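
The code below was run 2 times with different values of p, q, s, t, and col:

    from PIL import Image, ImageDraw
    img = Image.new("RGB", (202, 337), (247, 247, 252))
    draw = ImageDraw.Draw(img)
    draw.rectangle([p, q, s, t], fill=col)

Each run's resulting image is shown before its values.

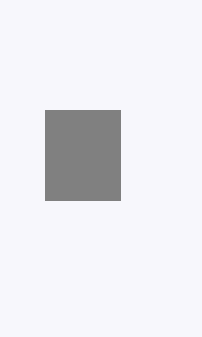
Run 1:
p = 45, q = 110, s = 120, t = 200, col = 'gray'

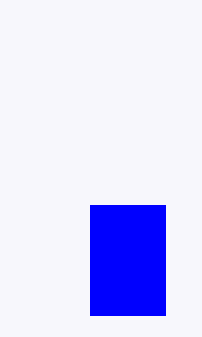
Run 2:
p = 90
q = 205
s = 165
t = 315
col = 'blue'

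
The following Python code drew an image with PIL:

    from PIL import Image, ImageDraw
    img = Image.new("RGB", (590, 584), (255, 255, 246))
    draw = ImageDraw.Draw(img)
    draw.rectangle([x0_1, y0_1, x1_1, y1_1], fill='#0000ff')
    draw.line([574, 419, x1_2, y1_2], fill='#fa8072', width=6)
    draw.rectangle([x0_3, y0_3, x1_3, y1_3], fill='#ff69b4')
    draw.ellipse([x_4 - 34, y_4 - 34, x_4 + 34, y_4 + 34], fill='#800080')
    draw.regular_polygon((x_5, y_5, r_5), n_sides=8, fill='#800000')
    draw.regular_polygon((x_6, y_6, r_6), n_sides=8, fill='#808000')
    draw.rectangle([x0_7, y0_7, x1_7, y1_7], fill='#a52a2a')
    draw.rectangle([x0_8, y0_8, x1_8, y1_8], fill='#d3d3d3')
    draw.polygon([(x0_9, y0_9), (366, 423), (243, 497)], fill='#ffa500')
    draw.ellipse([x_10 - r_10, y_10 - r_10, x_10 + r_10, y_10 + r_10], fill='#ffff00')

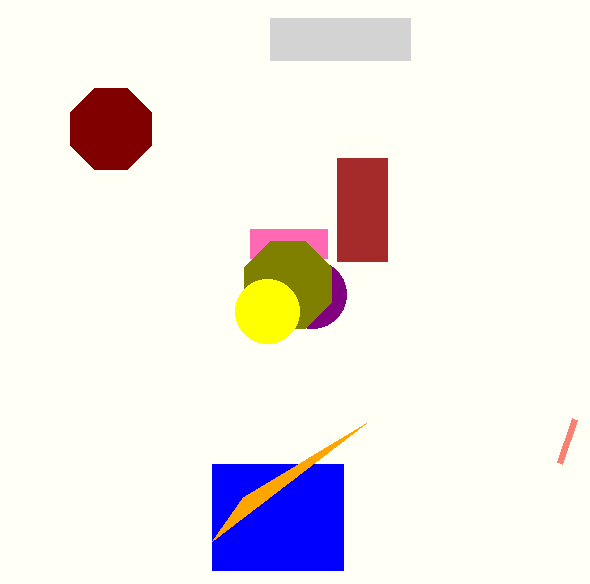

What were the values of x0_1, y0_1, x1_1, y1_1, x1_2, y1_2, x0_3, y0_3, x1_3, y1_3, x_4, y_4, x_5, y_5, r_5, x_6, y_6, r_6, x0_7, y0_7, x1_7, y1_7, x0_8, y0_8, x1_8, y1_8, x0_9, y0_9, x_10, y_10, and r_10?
x0_1 = 212
y0_1 = 464
x1_1 = 343
y1_1 = 570
x1_2 = 559
y1_2 = 463
x0_3 = 250
y0_3 = 229
x1_3 = 327
y1_3 = 258
x_4 = 312
y_4 = 294
x_5 = 111
y_5 = 129
r_5 = 44
x_6 = 288
y_6 = 285
r_6 = 47
x0_7 = 337
y0_7 = 158
x1_7 = 387
y1_7 = 261
x0_8 = 270
y0_8 = 18
x1_8 = 410
y1_8 = 60
x0_9 = 212
y0_9 = 541
x_10 = 267
y_10 = 311
r_10 = 32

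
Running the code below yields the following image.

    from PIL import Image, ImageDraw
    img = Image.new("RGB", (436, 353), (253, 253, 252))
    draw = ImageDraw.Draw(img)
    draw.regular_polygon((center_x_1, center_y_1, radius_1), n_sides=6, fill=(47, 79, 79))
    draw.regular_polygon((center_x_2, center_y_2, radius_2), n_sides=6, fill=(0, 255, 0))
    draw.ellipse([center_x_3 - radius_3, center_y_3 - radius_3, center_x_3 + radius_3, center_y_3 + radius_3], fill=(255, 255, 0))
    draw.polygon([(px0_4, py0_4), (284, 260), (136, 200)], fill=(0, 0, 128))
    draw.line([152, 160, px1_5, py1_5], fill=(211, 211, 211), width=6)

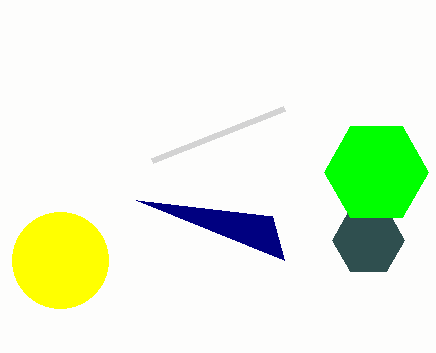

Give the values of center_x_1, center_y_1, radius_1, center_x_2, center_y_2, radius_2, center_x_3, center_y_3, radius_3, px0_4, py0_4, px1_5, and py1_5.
center_x_1 = 368, center_y_1 = 240, radius_1 = 36, center_x_2 = 376, center_y_2 = 172, radius_2 = 52, center_x_3 = 60, center_y_3 = 260, radius_3 = 48, px0_4 = 272, py0_4 = 216, px1_5 = 284, py1_5 = 108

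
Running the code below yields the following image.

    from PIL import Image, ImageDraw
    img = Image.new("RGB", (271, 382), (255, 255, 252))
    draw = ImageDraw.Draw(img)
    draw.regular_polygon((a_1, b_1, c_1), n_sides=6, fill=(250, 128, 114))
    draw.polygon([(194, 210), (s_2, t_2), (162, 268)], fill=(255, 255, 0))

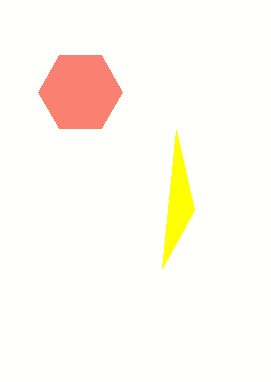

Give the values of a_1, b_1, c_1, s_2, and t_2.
a_1 = 80, b_1 = 92, c_1 = 42, s_2 = 176, t_2 = 130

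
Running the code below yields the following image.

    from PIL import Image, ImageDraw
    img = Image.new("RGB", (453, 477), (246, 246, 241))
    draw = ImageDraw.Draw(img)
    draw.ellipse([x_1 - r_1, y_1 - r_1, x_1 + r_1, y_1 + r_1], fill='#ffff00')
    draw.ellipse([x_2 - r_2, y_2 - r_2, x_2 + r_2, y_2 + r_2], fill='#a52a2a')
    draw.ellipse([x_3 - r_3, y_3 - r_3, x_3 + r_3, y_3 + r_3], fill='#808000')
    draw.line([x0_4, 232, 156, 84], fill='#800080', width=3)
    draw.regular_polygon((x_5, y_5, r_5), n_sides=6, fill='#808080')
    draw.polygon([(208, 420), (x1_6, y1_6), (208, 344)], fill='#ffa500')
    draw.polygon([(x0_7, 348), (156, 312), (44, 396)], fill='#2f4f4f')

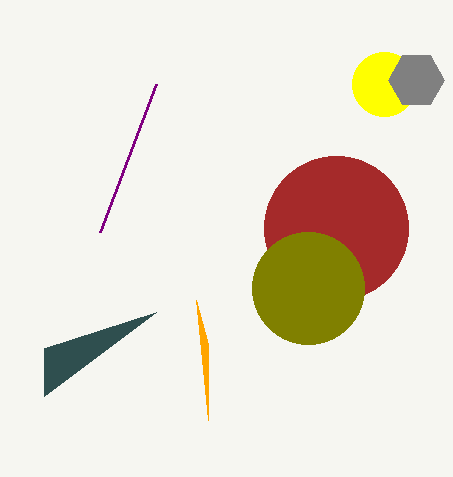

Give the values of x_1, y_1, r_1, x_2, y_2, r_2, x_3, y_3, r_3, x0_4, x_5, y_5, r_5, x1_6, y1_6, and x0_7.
x_1 = 384
y_1 = 84
r_1 = 32
x_2 = 336
y_2 = 228
r_2 = 72
x_3 = 308
y_3 = 288
r_3 = 56
x0_4 = 100
x_5 = 416
y_5 = 80
r_5 = 28
x1_6 = 196
y1_6 = 300
x0_7 = 44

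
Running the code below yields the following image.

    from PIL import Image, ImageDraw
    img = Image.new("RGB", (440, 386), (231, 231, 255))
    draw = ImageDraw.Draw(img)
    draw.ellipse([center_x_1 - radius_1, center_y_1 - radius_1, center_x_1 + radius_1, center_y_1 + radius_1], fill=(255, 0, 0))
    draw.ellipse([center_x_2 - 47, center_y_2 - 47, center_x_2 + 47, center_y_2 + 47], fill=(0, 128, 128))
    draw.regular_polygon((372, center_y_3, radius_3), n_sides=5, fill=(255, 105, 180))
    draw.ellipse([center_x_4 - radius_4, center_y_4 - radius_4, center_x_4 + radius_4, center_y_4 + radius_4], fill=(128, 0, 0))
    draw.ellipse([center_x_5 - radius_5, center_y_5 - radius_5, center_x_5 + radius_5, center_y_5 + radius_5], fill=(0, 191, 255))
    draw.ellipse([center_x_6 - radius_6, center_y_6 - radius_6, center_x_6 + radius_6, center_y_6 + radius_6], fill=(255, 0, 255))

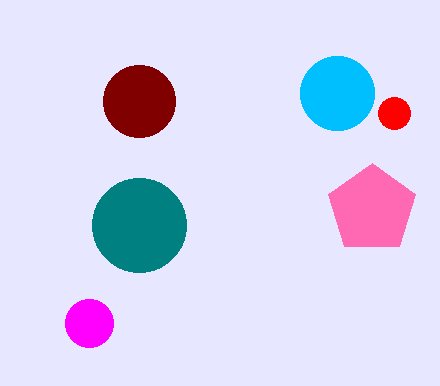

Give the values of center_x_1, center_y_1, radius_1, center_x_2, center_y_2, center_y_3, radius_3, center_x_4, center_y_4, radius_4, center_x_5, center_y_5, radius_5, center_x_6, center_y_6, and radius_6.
center_x_1 = 394; center_y_1 = 113; radius_1 = 16; center_x_2 = 139; center_y_2 = 225; center_y_3 = 209; radius_3 = 46; center_x_4 = 139; center_y_4 = 101; radius_4 = 36; center_x_5 = 337; center_y_5 = 93; radius_5 = 37; center_x_6 = 89; center_y_6 = 323; radius_6 = 24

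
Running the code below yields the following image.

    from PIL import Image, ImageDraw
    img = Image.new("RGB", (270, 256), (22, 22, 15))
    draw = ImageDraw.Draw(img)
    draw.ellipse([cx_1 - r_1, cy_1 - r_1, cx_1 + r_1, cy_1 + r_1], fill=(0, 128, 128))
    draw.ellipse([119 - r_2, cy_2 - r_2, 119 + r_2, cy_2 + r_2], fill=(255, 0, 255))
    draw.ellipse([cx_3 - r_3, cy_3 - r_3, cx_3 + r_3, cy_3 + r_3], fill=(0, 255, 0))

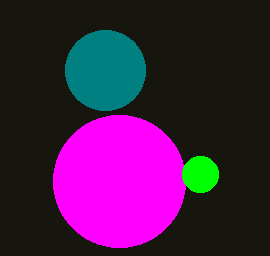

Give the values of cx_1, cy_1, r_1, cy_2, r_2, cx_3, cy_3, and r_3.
cx_1 = 105, cy_1 = 70, r_1 = 40, cy_2 = 181, r_2 = 66, cx_3 = 200, cy_3 = 174, r_3 = 18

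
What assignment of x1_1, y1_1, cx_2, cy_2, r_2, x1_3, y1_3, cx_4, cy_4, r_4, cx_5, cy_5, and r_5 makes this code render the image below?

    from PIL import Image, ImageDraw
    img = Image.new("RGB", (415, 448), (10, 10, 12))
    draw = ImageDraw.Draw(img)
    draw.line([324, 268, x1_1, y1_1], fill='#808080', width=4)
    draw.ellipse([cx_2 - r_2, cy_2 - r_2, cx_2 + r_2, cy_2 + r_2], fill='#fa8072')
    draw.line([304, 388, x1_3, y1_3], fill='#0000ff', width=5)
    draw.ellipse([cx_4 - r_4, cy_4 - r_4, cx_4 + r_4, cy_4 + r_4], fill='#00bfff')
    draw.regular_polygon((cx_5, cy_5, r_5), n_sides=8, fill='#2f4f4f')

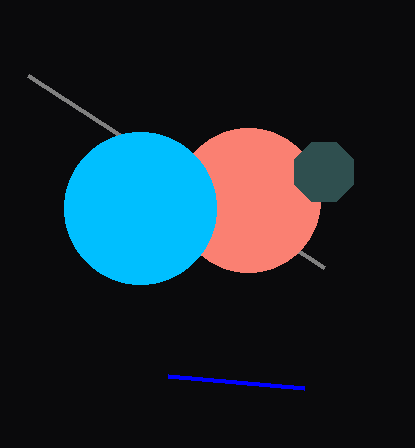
x1_1 = 28, y1_1 = 76, cx_2 = 248, cy_2 = 200, r_2 = 72, x1_3 = 168, y1_3 = 376, cx_4 = 140, cy_4 = 208, r_4 = 76, cx_5 = 324, cy_5 = 172, r_5 = 32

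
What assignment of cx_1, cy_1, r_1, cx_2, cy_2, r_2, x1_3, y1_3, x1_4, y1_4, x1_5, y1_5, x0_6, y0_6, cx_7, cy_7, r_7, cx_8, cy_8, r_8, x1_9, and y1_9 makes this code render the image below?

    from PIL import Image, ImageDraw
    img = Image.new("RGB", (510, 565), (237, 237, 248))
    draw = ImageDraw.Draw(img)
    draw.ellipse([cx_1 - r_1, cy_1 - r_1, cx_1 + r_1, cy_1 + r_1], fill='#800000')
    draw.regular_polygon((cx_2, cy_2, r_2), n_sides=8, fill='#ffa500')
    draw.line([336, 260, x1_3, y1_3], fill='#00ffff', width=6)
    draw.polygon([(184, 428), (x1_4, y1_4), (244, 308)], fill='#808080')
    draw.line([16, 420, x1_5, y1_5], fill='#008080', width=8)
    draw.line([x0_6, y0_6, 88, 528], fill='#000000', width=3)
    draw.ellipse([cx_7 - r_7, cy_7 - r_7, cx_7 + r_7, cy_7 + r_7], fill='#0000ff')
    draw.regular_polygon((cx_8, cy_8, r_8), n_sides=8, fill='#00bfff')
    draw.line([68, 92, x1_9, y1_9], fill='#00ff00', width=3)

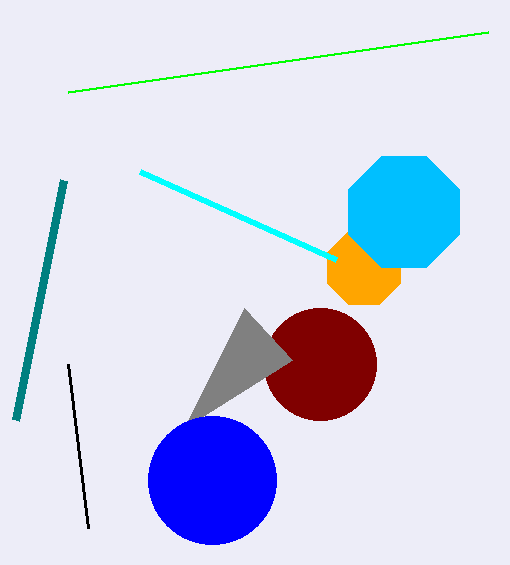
cx_1 = 320, cy_1 = 364, r_1 = 56, cx_2 = 364, cy_2 = 268, r_2 = 40, x1_3 = 140, y1_3 = 172, x1_4 = 292, y1_4 = 360, x1_5 = 64, y1_5 = 180, x0_6 = 68, y0_6 = 364, cx_7 = 212, cy_7 = 480, r_7 = 64, cx_8 = 404, cy_8 = 212, r_8 = 60, x1_9 = 488, y1_9 = 32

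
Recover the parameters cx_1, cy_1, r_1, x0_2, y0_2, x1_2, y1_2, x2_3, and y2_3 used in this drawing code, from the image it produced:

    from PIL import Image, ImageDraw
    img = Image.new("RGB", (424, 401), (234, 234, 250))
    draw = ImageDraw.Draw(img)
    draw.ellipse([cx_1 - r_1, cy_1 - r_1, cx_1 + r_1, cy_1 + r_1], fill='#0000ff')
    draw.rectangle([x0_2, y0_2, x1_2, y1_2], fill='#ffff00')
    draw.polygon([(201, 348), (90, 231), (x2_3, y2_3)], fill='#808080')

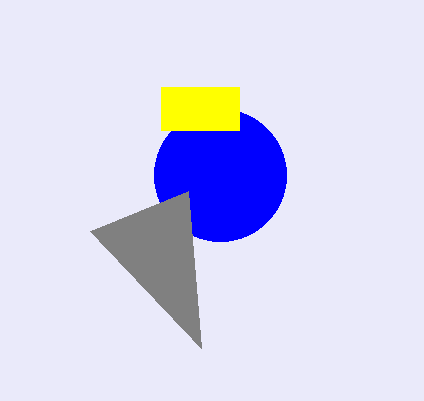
cx_1 = 220; cy_1 = 175; r_1 = 66; x0_2 = 161; y0_2 = 87; x1_2 = 239; y1_2 = 130; x2_3 = 188; y2_3 = 191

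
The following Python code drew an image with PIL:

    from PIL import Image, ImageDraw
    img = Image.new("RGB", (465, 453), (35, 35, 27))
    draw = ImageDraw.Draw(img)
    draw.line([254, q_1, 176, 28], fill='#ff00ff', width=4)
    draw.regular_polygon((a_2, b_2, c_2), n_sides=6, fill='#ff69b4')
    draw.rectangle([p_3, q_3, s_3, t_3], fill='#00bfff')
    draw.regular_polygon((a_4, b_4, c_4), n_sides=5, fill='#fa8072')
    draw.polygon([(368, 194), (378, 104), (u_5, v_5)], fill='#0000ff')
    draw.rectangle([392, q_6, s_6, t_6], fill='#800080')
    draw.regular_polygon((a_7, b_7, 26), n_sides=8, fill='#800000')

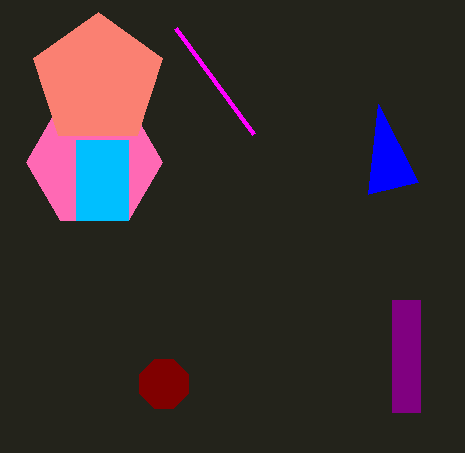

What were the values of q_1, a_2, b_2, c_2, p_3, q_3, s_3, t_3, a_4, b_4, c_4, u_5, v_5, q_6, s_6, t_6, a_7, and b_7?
q_1 = 134
a_2 = 94
b_2 = 162
c_2 = 68
p_3 = 76
q_3 = 140
s_3 = 128
t_3 = 220
a_4 = 98
b_4 = 80
c_4 = 68
u_5 = 418
v_5 = 182
q_6 = 300
s_6 = 420
t_6 = 412
a_7 = 164
b_7 = 384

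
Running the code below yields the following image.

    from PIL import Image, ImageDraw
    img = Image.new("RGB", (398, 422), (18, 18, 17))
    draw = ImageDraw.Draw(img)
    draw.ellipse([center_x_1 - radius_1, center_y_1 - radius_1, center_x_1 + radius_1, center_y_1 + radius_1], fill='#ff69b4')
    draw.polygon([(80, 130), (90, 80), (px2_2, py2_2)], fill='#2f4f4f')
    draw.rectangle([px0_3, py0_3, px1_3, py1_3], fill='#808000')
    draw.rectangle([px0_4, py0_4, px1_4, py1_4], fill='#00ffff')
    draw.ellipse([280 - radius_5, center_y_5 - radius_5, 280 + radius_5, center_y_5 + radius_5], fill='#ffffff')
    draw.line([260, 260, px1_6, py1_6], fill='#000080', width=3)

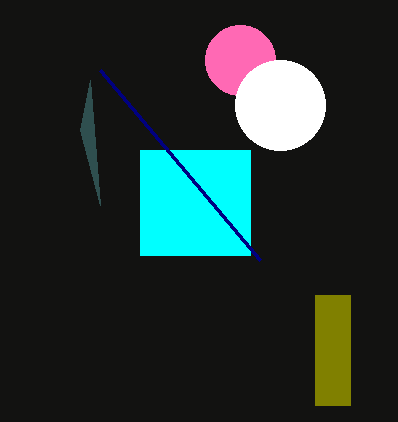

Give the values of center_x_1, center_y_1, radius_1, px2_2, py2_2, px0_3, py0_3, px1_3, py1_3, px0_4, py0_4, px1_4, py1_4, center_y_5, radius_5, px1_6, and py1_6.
center_x_1 = 240, center_y_1 = 60, radius_1 = 35, px2_2 = 100, py2_2 = 205, px0_3 = 315, py0_3 = 295, px1_3 = 350, py1_3 = 405, px0_4 = 140, py0_4 = 150, px1_4 = 250, py1_4 = 255, center_y_5 = 105, radius_5 = 45, px1_6 = 100, py1_6 = 70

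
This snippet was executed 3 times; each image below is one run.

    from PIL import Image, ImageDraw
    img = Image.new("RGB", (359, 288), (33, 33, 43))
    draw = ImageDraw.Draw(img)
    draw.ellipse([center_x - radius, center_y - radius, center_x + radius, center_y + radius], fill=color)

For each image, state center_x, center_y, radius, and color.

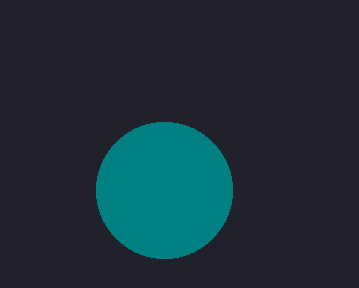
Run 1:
center_x = 164; center_y = 190; radius = 68; color = 'teal'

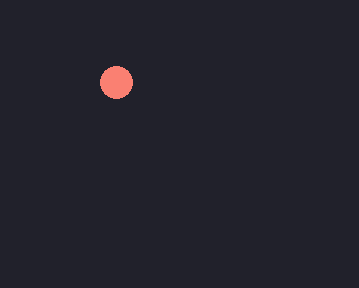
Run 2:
center_x = 116; center_y = 82; radius = 16; color = 'salmon'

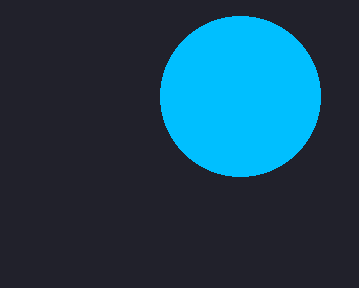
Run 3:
center_x = 240
center_y = 96
radius = 80
color = 'deepskyblue'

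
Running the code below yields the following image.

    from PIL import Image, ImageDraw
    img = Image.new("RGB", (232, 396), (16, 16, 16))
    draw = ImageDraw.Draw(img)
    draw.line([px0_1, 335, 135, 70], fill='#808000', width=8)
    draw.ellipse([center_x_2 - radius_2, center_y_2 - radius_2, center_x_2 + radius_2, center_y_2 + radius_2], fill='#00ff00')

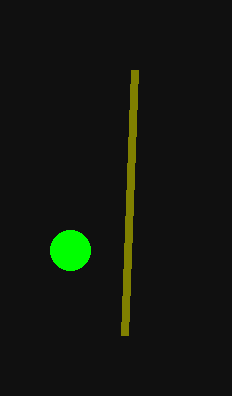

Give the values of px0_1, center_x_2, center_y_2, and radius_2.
px0_1 = 125
center_x_2 = 70
center_y_2 = 250
radius_2 = 20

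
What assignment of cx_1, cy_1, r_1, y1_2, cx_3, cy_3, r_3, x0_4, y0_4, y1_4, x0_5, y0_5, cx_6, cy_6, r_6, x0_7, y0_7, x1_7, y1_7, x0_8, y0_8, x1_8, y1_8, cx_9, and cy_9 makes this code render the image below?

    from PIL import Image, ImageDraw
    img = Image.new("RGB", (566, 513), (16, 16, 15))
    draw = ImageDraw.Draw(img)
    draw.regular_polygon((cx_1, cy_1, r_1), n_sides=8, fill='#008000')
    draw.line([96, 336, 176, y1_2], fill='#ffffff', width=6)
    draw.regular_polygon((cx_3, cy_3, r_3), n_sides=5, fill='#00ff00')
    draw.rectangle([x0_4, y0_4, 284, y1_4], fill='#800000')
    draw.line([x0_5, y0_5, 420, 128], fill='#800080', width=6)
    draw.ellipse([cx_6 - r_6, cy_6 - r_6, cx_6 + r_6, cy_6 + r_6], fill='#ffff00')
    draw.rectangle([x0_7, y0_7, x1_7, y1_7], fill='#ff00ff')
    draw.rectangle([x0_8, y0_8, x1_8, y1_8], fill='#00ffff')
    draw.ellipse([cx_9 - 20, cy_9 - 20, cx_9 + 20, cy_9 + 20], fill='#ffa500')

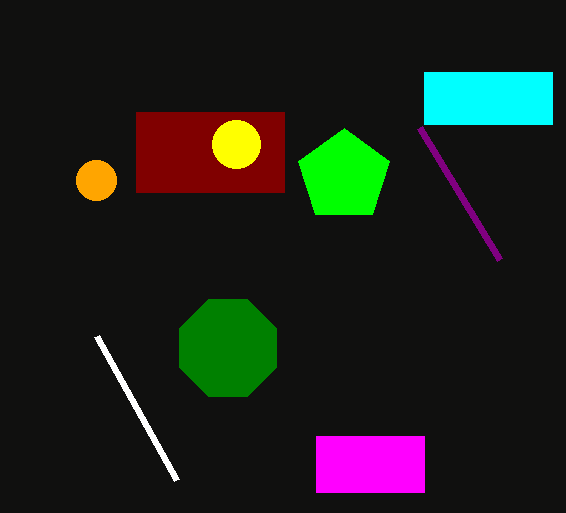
cx_1 = 228
cy_1 = 348
r_1 = 52
y1_2 = 480
cx_3 = 344
cy_3 = 176
r_3 = 48
x0_4 = 136
y0_4 = 112
y1_4 = 192
x0_5 = 500
y0_5 = 260
cx_6 = 236
cy_6 = 144
r_6 = 24
x0_7 = 316
y0_7 = 436
x1_7 = 424
y1_7 = 492
x0_8 = 424
y0_8 = 72
x1_8 = 552
y1_8 = 124
cx_9 = 96
cy_9 = 180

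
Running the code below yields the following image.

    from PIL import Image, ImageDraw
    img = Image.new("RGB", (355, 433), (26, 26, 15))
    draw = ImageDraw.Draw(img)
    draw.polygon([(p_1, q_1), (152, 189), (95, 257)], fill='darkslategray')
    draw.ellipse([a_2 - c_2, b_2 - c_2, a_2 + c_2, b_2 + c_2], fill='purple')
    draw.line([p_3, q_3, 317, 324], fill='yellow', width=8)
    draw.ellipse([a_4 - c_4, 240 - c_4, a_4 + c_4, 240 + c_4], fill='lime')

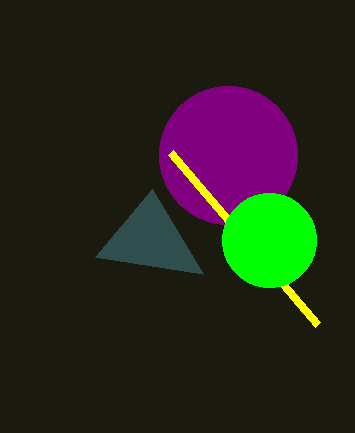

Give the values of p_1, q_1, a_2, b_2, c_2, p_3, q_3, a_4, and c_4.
p_1 = 203; q_1 = 274; a_2 = 228; b_2 = 155; c_2 = 69; p_3 = 170; q_3 = 152; a_4 = 269; c_4 = 47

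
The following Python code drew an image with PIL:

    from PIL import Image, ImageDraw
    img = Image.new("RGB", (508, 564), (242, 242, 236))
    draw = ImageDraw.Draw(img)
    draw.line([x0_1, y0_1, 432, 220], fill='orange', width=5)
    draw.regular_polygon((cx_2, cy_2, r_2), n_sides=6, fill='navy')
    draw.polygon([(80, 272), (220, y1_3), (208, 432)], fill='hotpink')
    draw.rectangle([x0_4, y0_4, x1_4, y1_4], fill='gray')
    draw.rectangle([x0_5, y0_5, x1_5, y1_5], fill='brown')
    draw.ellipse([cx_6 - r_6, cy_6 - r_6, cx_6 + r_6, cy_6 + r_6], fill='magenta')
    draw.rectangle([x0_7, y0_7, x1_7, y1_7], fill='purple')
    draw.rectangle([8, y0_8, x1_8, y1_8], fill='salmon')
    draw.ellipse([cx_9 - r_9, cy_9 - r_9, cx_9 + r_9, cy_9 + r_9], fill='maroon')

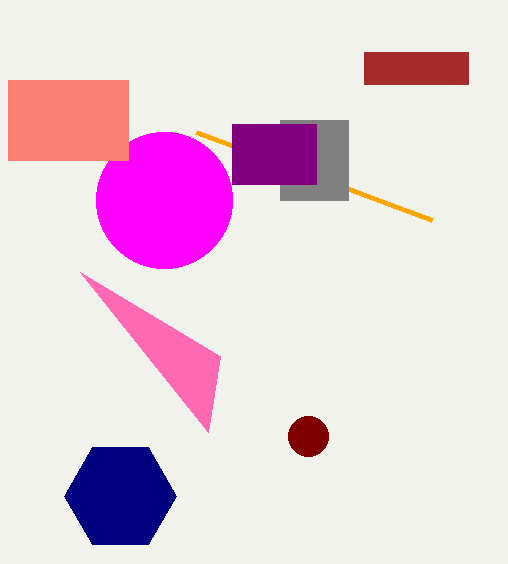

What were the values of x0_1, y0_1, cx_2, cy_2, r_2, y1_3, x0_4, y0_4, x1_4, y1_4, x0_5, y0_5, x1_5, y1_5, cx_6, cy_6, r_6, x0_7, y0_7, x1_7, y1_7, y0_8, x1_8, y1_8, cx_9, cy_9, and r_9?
x0_1 = 196, y0_1 = 132, cx_2 = 120, cy_2 = 496, r_2 = 56, y1_3 = 356, x0_4 = 280, y0_4 = 120, x1_4 = 348, y1_4 = 200, x0_5 = 364, y0_5 = 52, x1_5 = 468, y1_5 = 84, cx_6 = 164, cy_6 = 200, r_6 = 68, x0_7 = 232, y0_7 = 124, x1_7 = 316, y1_7 = 184, y0_8 = 80, x1_8 = 128, y1_8 = 160, cx_9 = 308, cy_9 = 436, r_9 = 20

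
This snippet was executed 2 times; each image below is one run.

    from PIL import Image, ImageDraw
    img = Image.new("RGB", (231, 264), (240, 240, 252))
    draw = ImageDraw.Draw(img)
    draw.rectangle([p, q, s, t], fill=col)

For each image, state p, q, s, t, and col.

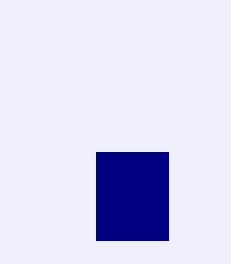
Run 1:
p = 96; q = 152; s = 168; t = 240; col = 'navy'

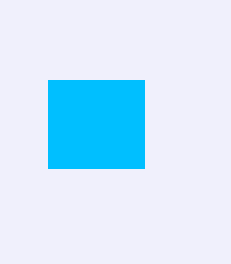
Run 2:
p = 48
q = 80
s = 144
t = 168
col = 'deepskyblue'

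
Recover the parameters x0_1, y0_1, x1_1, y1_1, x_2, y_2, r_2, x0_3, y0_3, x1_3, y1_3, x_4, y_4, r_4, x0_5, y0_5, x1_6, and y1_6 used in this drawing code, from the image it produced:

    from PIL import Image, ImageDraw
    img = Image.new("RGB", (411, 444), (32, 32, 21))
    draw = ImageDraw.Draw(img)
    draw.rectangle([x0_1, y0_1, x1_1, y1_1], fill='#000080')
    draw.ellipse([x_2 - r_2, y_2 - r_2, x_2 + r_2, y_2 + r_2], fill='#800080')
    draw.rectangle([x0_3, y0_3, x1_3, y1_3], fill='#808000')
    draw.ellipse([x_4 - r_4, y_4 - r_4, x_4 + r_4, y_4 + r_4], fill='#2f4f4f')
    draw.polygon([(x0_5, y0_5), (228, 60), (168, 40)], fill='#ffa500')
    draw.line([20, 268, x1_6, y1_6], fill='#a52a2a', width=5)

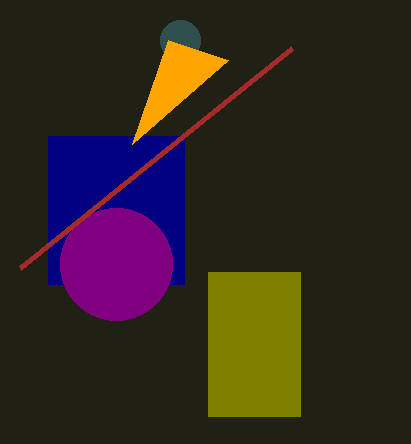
x0_1 = 48
y0_1 = 136
x1_1 = 184
y1_1 = 284
x_2 = 116
y_2 = 264
r_2 = 56
x0_3 = 208
y0_3 = 272
x1_3 = 300
y1_3 = 416
x_4 = 180
y_4 = 40
r_4 = 20
x0_5 = 132
y0_5 = 144
x1_6 = 292
y1_6 = 48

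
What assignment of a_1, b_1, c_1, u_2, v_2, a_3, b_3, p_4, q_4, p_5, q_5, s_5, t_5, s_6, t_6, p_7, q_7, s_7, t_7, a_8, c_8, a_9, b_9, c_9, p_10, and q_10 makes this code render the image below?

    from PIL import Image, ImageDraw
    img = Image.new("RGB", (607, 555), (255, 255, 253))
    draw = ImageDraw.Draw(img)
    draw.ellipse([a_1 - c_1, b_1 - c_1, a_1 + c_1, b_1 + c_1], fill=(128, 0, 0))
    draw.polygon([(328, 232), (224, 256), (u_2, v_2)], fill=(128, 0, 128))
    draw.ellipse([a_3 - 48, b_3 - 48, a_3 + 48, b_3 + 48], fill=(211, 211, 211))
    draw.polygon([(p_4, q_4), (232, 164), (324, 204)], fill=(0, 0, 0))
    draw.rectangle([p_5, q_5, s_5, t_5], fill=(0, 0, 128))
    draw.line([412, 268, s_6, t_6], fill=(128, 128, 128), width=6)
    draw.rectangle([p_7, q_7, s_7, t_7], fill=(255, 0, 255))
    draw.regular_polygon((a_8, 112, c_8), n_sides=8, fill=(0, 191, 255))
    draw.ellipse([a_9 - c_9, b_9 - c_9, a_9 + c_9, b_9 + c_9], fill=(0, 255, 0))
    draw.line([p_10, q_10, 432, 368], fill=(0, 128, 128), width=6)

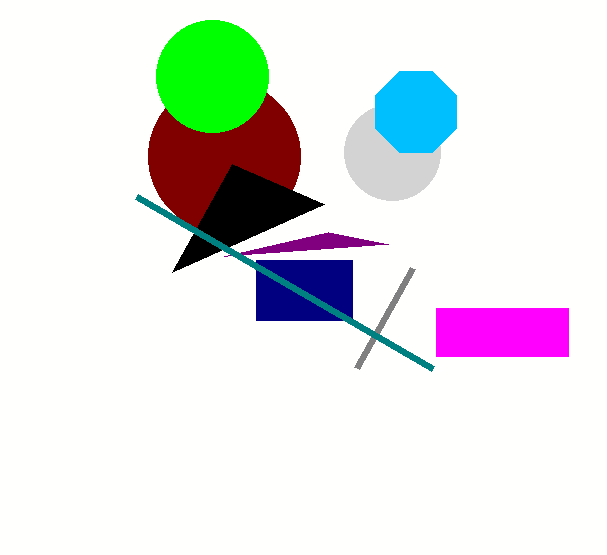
a_1 = 224
b_1 = 156
c_1 = 76
u_2 = 388
v_2 = 244
a_3 = 392
b_3 = 152
p_4 = 172
q_4 = 272
p_5 = 256
q_5 = 260
s_5 = 352
t_5 = 320
s_6 = 356
t_6 = 368
p_7 = 436
q_7 = 308
s_7 = 568
t_7 = 356
a_8 = 416
c_8 = 44
a_9 = 212
b_9 = 76
c_9 = 56
p_10 = 136
q_10 = 196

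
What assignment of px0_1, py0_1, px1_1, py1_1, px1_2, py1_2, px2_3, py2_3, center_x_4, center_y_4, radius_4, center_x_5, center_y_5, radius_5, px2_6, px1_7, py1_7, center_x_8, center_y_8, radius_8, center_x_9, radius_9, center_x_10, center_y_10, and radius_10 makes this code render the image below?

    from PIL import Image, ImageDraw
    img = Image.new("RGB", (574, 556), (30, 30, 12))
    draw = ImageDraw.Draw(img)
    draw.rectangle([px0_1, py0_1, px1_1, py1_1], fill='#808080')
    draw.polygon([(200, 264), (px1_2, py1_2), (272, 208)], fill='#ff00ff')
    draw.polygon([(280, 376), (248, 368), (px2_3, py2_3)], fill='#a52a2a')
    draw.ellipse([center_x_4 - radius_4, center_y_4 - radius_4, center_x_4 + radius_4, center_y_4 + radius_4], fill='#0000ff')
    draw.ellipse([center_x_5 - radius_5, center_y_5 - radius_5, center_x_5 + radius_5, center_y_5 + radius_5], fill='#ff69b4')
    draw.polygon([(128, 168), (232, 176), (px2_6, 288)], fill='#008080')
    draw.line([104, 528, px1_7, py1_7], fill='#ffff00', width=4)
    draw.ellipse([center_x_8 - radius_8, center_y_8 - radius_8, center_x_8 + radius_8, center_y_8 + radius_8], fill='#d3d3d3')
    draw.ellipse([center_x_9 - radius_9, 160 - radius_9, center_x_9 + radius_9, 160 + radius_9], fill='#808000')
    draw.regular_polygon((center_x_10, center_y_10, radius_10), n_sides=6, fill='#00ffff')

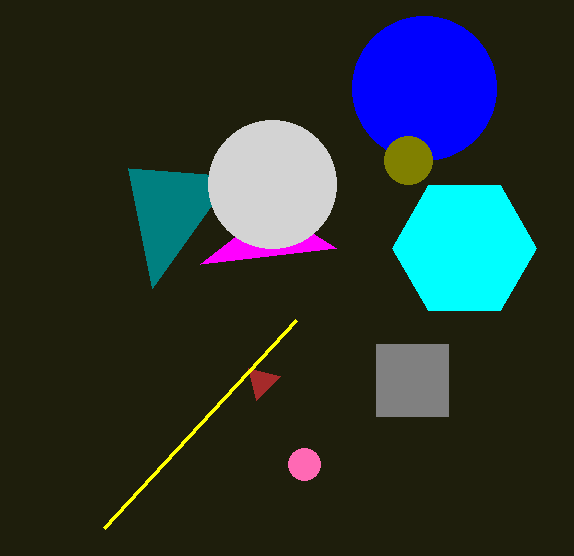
px0_1 = 376
py0_1 = 344
px1_1 = 448
py1_1 = 416
px1_2 = 336
py1_2 = 248
px2_3 = 256
py2_3 = 400
center_x_4 = 424
center_y_4 = 88
radius_4 = 72
center_x_5 = 304
center_y_5 = 464
radius_5 = 16
px2_6 = 152
px1_7 = 296
py1_7 = 320
center_x_8 = 272
center_y_8 = 184
radius_8 = 64
center_x_9 = 408
radius_9 = 24
center_x_10 = 464
center_y_10 = 248
radius_10 = 72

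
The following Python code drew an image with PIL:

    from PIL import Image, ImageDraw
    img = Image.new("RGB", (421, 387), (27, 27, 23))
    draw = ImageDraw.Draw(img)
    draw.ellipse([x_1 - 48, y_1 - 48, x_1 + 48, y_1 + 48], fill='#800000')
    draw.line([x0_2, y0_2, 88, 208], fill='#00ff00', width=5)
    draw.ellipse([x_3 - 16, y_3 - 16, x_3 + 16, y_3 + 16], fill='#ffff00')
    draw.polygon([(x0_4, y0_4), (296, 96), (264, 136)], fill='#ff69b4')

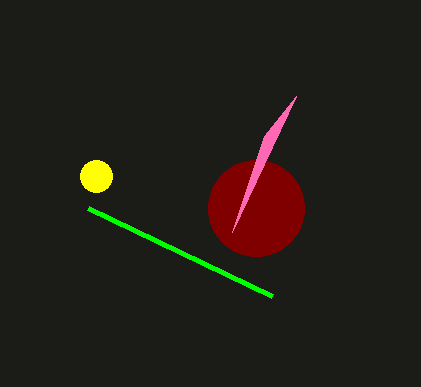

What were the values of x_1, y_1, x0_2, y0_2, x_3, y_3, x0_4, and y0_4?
x_1 = 256
y_1 = 208
x0_2 = 272
y0_2 = 296
x_3 = 96
y_3 = 176
x0_4 = 232
y0_4 = 232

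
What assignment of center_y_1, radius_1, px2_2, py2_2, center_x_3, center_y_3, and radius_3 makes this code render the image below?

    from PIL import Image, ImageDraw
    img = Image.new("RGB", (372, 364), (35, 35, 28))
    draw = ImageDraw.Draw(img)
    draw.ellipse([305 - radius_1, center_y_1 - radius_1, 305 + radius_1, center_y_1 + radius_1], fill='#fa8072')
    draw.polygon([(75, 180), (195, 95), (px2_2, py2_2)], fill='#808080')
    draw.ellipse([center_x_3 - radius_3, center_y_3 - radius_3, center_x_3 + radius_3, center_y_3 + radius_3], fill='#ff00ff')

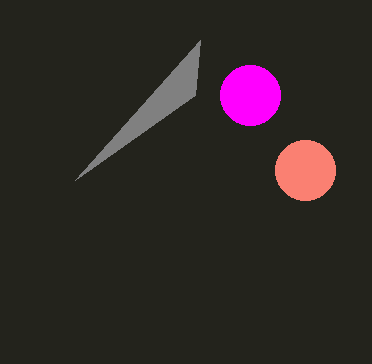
center_y_1 = 170, radius_1 = 30, px2_2 = 200, py2_2 = 40, center_x_3 = 250, center_y_3 = 95, radius_3 = 30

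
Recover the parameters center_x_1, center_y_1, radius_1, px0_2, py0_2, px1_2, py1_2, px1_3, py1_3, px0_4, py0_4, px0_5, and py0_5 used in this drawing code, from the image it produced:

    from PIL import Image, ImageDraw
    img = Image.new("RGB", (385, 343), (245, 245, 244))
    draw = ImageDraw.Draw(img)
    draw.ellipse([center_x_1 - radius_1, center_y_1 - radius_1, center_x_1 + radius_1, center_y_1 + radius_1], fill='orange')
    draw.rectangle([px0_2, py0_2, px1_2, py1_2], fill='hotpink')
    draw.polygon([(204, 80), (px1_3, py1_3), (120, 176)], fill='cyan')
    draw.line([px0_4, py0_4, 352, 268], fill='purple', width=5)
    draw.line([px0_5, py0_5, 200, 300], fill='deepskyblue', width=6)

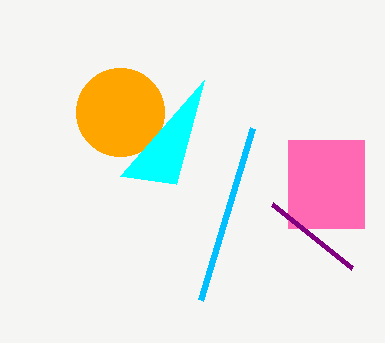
center_x_1 = 120, center_y_1 = 112, radius_1 = 44, px0_2 = 288, py0_2 = 140, px1_2 = 364, py1_2 = 228, px1_3 = 176, py1_3 = 184, px0_4 = 272, py0_4 = 204, px0_5 = 252, py0_5 = 128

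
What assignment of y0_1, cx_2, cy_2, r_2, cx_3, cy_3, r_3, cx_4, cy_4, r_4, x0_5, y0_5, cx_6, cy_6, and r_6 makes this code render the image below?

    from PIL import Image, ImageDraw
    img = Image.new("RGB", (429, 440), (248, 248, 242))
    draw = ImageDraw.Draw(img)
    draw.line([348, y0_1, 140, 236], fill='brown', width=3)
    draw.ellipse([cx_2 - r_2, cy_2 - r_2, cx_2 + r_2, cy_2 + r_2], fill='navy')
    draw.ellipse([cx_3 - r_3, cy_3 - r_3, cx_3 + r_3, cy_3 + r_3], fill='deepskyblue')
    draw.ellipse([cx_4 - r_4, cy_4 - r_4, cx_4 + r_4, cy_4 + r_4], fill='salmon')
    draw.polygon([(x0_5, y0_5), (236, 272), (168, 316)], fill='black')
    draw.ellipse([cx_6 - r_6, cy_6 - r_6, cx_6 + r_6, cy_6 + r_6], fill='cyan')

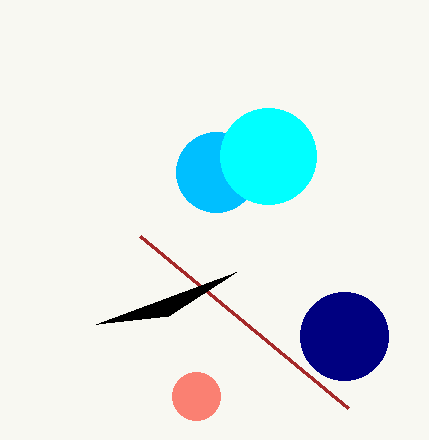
y0_1 = 408, cx_2 = 344, cy_2 = 336, r_2 = 44, cx_3 = 216, cy_3 = 172, r_3 = 40, cx_4 = 196, cy_4 = 396, r_4 = 24, x0_5 = 96, y0_5 = 324, cx_6 = 268, cy_6 = 156, r_6 = 48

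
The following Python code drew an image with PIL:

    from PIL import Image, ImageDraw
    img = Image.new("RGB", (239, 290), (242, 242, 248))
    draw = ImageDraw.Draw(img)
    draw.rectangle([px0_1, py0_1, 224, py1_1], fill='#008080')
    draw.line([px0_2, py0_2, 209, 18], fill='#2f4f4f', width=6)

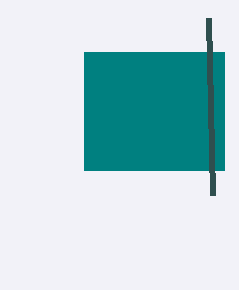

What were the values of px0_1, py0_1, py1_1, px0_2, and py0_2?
px0_1 = 84
py0_1 = 52
py1_1 = 170
px0_2 = 213
py0_2 = 195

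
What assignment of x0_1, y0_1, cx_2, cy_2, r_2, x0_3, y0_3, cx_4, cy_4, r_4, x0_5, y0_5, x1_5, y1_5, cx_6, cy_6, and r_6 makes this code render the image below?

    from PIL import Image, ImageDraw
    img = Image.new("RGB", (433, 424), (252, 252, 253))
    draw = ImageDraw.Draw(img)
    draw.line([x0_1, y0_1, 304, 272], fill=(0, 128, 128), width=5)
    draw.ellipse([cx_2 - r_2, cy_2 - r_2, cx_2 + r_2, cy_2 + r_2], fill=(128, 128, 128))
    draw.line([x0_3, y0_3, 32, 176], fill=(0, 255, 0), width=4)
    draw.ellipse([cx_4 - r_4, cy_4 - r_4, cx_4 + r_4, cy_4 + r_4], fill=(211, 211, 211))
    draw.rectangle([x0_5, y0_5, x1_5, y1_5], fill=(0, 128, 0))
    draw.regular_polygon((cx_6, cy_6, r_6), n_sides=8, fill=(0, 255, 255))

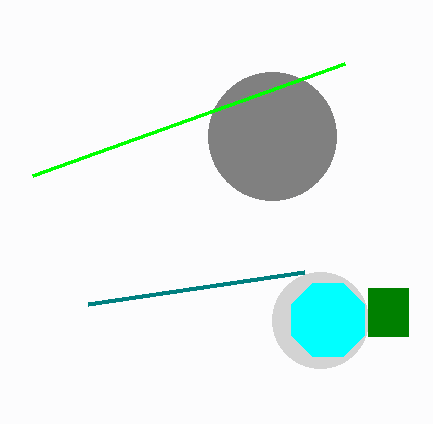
x0_1 = 88
y0_1 = 304
cx_2 = 272
cy_2 = 136
r_2 = 64
x0_3 = 344
y0_3 = 64
cx_4 = 320
cy_4 = 320
r_4 = 48
x0_5 = 368
y0_5 = 288
x1_5 = 408
y1_5 = 336
cx_6 = 328
cy_6 = 320
r_6 = 40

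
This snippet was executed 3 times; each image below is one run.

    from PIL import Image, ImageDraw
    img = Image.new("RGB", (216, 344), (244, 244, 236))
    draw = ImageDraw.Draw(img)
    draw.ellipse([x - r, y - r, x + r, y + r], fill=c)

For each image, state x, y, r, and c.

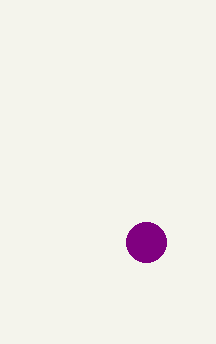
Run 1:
x = 146; y = 242; r = 20; c = 'purple'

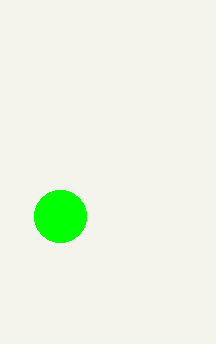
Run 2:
x = 60; y = 216; r = 26; c = 'lime'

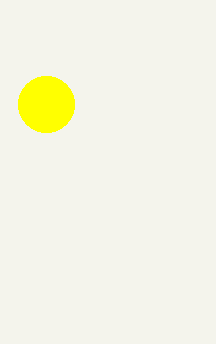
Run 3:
x = 46, y = 104, r = 28, c = 'yellow'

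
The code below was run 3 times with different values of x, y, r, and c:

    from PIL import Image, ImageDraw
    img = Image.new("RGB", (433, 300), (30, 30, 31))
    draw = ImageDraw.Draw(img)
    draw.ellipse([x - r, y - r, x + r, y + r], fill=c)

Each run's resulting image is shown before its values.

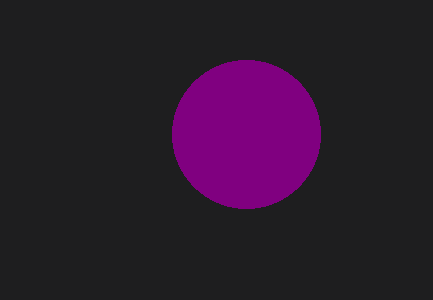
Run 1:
x = 246; y = 134; r = 74; c = 'purple'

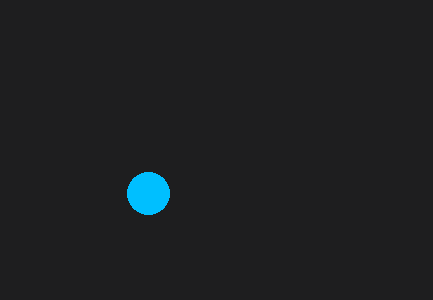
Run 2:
x = 148; y = 193; r = 21; c = 'deepskyblue'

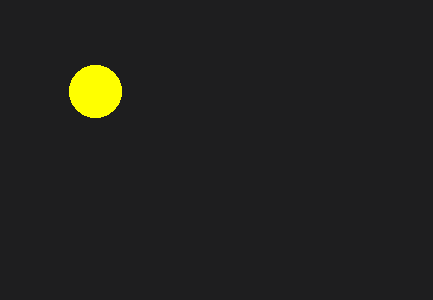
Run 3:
x = 95, y = 91, r = 26, c = 'yellow'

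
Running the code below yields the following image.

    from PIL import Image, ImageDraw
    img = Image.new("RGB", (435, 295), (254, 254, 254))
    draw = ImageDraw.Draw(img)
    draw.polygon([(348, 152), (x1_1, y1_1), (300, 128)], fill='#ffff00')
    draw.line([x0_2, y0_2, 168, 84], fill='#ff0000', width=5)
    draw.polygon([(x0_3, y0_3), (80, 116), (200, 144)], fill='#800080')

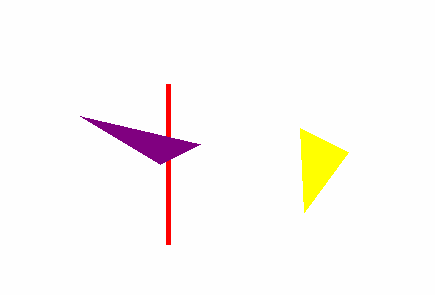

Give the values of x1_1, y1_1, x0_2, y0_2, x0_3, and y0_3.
x1_1 = 304, y1_1 = 212, x0_2 = 168, y0_2 = 244, x0_3 = 160, y0_3 = 164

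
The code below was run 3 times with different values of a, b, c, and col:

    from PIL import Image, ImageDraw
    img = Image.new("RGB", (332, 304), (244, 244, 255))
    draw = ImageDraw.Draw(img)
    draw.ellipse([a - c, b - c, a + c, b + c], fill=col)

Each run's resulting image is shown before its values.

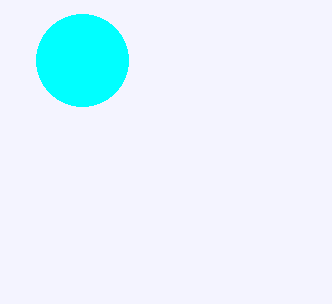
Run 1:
a = 82, b = 60, c = 46, col = 'cyan'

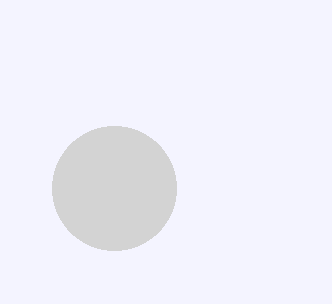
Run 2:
a = 114, b = 188, c = 62, col = 'lightgray'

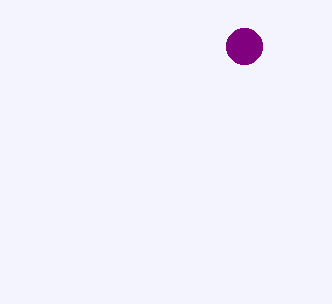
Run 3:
a = 244; b = 46; c = 18; col = 'purple'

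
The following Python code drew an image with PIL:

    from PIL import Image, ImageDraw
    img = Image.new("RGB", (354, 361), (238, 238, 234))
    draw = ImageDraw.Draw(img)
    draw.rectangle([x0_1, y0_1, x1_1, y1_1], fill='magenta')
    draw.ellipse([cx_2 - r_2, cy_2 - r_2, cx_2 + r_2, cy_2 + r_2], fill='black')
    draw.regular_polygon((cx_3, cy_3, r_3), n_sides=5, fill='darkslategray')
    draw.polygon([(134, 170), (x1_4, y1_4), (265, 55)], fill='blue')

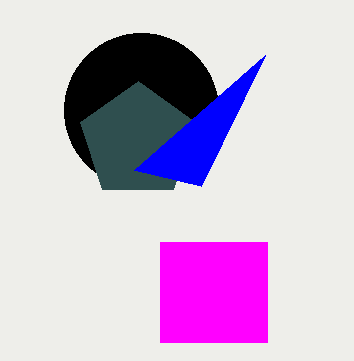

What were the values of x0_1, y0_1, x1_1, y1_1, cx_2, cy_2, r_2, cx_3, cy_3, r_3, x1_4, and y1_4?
x0_1 = 160, y0_1 = 242, x1_1 = 267, y1_1 = 342, cx_2 = 141, cy_2 = 110, r_2 = 77, cx_3 = 138, cy_3 = 141, r_3 = 60, x1_4 = 201, y1_4 = 186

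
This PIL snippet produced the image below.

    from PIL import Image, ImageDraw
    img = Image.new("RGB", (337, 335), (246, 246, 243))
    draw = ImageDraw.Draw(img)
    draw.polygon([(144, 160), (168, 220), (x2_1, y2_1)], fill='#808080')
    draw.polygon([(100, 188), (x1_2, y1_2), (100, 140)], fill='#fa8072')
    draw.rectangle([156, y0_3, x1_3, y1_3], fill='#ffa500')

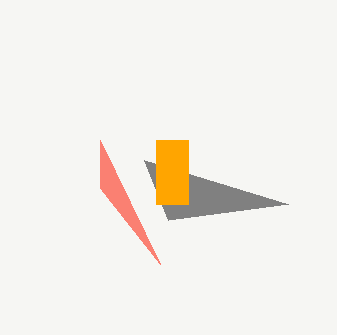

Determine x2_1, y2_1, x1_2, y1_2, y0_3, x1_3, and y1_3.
x2_1 = 288, y2_1 = 204, x1_2 = 160, y1_2 = 264, y0_3 = 140, x1_3 = 188, y1_3 = 204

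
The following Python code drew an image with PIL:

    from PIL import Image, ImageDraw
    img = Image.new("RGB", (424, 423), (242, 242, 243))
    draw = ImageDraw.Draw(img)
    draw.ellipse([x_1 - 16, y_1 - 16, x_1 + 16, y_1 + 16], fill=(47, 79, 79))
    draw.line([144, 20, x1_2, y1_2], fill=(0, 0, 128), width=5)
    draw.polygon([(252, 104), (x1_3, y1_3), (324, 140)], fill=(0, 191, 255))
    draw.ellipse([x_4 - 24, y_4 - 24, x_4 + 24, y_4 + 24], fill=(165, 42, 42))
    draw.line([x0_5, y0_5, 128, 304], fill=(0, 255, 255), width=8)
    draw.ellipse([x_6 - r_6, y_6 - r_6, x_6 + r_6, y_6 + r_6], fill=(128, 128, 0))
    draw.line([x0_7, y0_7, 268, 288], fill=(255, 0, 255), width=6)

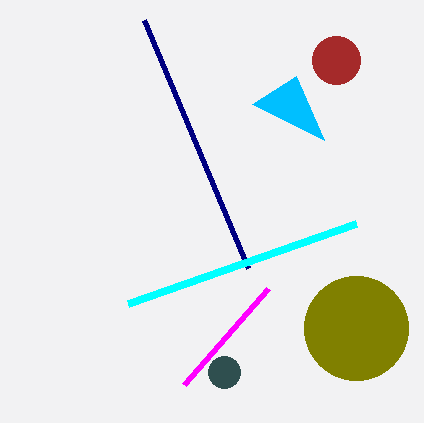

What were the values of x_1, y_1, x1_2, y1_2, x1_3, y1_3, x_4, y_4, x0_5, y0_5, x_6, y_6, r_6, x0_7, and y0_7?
x_1 = 224
y_1 = 372
x1_2 = 248
y1_2 = 268
x1_3 = 296
y1_3 = 76
x_4 = 336
y_4 = 60
x0_5 = 356
y0_5 = 224
x_6 = 356
y_6 = 328
r_6 = 52
x0_7 = 184
y0_7 = 384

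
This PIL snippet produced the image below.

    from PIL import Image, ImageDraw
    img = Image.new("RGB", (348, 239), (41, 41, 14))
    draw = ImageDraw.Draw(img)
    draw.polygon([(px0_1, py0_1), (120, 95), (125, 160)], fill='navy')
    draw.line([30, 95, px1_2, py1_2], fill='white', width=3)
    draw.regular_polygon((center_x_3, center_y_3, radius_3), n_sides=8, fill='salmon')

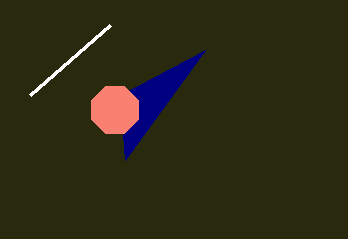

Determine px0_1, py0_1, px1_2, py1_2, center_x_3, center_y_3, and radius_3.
px0_1 = 205; py0_1 = 50; px1_2 = 110; py1_2 = 25; center_x_3 = 115; center_y_3 = 110; radius_3 = 25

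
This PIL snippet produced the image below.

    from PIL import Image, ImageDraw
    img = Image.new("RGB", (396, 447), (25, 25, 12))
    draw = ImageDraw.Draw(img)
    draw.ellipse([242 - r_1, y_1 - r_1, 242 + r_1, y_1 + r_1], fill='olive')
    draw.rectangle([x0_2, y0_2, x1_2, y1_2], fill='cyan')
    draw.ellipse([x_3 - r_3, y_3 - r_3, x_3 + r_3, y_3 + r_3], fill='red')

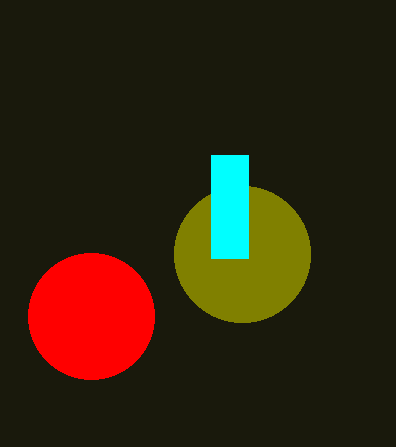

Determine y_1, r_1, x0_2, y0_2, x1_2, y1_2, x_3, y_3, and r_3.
y_1 = 254
r_1 = 68
x0_2 = 211
y0_2 = 155
x1_2 = 248
y1_2 = 258
x_3 = 91
y_3 = 316
r_3 = 63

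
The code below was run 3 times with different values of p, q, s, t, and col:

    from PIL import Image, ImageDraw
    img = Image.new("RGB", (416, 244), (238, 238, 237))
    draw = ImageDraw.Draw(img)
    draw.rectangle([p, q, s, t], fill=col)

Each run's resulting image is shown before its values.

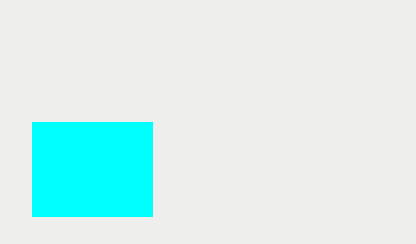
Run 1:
p = 32
q = 122
s = 152
t = 216
col = 'cyan'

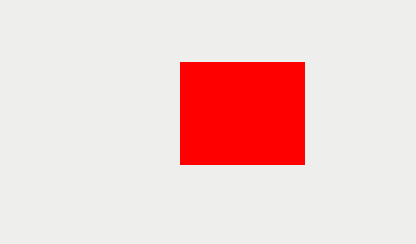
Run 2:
p = 180, q = 62, s = 304, t = 164, col = 'red'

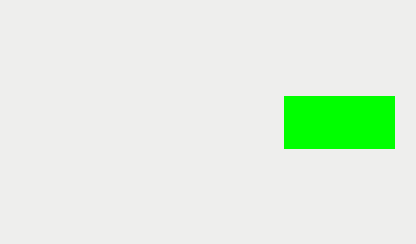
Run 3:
p = 284
q = 96
s = 394
t = 148
col = 'lime'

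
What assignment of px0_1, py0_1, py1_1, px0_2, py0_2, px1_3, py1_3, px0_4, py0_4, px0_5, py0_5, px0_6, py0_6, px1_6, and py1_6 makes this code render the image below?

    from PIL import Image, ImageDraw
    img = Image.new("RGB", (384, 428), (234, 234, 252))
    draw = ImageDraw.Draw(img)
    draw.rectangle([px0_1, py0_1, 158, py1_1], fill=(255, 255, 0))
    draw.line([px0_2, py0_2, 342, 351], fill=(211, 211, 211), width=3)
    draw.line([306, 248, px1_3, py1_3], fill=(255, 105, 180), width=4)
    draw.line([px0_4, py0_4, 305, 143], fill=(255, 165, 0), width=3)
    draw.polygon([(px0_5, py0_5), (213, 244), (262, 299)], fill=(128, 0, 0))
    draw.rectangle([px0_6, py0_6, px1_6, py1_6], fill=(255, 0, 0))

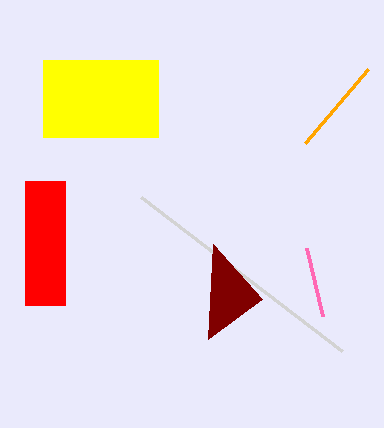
px0_1 = 43; py0_1 = 60; py1_1 = 137; px0_2 = 141; py0_2 = 197; px1_3 = 322; py1_3 = 316; px0_4 = 368; py0_4 = 69; px0_5 = 208; py0_5 = 339; px0_6 = 25; py0_6 = 181; px1_6 = 65; py1_6 = 305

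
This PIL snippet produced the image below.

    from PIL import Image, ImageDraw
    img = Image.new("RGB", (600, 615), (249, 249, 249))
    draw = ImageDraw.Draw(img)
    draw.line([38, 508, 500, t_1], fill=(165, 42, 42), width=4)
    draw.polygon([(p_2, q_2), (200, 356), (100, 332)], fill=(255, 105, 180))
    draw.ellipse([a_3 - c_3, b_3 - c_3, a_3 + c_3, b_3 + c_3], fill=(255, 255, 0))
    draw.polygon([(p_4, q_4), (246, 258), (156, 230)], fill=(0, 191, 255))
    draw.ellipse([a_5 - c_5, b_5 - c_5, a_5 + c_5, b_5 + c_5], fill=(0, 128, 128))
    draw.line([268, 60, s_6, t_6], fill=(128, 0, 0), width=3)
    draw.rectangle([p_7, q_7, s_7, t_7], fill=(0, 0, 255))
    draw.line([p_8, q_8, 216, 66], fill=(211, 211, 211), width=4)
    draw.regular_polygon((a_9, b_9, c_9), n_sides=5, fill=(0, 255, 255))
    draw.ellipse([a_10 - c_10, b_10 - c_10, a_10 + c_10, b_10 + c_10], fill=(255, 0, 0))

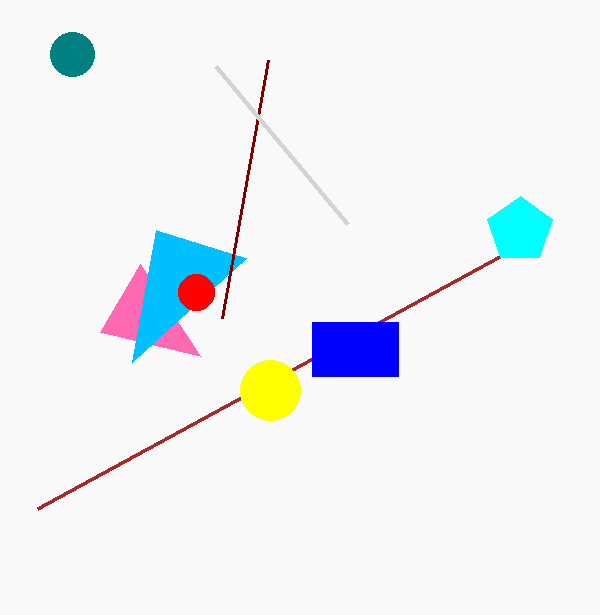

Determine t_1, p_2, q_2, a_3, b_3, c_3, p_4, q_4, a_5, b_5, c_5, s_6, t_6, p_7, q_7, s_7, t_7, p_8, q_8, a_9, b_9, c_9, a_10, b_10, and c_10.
t_1 = 256, p_2 = 140, q_2 = 264, a_3 = 270, b_3 = 390, c_3 = 30, p_4 = 132, q_4 = 362, a_5 = 72, b_5 = 54, c_5 = 22, s_6 = 222, t_6 = 318, p_7 = 312, q_7 = 322, s_7 = 398, t_7 = 376, p_8 = 348, q_8 = 224, a_9 = 520, b_9 = 230, c_9 = 34, a_10 = 196, b_10 = 292, c_10 = 18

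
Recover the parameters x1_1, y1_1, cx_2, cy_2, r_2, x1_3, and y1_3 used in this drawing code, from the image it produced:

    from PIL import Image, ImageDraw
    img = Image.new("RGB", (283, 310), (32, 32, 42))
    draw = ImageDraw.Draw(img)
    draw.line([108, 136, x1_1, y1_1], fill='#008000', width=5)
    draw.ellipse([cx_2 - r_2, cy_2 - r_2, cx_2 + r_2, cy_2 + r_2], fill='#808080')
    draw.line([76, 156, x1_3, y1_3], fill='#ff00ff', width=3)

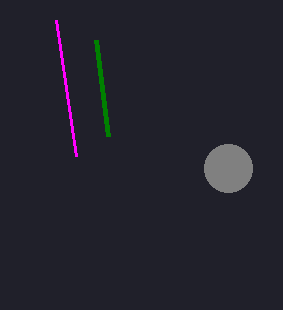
x1_1 = 96; y1_1 = 40; cx_2 = 228; cy_2 = 168; r_2 = 24; x1_3 = 56; y1_3 = 20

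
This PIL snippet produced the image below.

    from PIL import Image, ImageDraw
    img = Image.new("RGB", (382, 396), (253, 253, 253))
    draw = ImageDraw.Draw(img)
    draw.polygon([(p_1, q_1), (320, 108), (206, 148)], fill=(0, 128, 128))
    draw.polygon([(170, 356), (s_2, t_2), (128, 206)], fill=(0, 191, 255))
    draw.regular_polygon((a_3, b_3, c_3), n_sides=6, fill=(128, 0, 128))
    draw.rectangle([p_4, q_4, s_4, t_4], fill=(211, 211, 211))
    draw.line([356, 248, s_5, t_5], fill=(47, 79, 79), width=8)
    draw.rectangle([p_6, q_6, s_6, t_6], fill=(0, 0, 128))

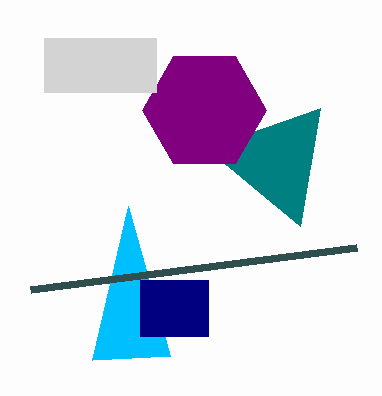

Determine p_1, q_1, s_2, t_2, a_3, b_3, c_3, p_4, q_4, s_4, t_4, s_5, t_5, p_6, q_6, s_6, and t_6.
p_1 = 300
q_1 = 226
s_2 = 92
t_2 = 360
a_3 = 204
b_3 = 110
c_3 = 62
p_4 = 44
q_4 = 38
s_4 = 156
t_4 = 92
s_5 = 30
t_5 = 290
p_6 = 140
q_6 = 280
s_6 = 208
t_6 = 336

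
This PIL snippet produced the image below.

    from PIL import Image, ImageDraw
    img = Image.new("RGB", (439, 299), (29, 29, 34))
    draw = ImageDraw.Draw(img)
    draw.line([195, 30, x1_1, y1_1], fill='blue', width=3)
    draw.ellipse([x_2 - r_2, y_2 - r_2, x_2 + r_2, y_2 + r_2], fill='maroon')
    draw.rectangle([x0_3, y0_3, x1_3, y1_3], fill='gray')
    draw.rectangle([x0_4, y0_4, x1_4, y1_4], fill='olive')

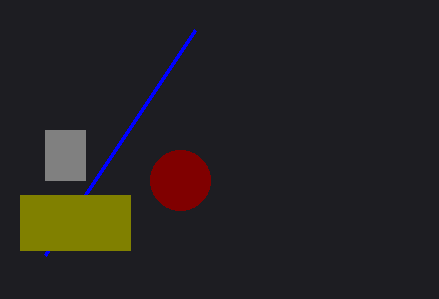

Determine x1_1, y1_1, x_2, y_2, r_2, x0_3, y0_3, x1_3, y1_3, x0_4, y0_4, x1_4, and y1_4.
x1_1 = 45
y1_1 = 255
x_2 = 180
y_2 = 180
r_2 = 30
x0_3 = 45
y0_3 = 130
x1_3 = 85
y1_3 = 180
x0_4 = 20
y0_4 = 195
x1_4 = 130
y1_4 = 250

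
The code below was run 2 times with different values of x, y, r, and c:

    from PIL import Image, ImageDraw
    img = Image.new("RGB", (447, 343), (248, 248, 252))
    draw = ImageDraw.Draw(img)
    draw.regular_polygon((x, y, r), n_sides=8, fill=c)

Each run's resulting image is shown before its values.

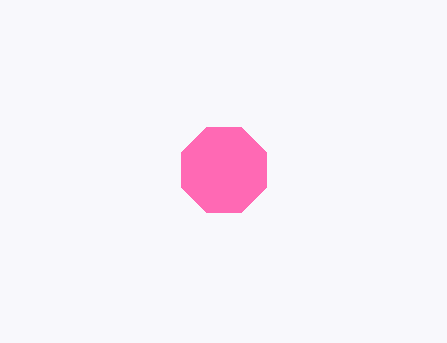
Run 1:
x = 224
y = 170
r = 46
c = 'hotpink'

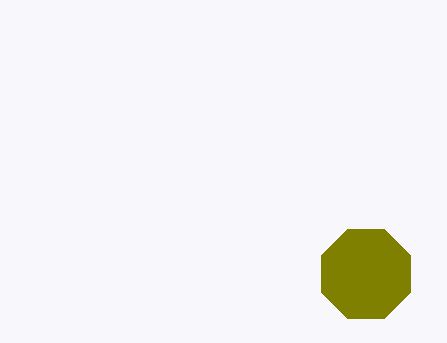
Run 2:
x = 366; y = 274; r = 48; c = 'olive'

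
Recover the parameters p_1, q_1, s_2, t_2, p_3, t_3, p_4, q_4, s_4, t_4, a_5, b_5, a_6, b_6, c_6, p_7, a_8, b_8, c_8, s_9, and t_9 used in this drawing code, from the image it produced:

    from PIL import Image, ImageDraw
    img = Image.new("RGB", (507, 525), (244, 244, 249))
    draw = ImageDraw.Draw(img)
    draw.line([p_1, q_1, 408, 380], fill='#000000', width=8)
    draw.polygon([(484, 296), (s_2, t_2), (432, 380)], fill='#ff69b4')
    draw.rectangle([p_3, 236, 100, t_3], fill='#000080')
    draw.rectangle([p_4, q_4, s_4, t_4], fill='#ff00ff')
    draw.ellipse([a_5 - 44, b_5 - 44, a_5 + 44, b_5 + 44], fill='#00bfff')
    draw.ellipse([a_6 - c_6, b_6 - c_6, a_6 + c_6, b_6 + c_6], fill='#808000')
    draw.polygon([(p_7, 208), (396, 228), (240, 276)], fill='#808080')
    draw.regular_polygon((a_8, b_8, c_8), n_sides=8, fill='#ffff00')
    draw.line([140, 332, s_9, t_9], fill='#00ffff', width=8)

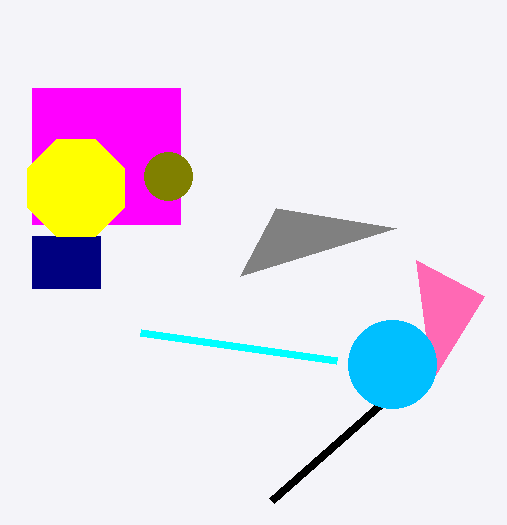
p_1 = 272
q_1 = 500
s_2 = 416
t_2 = 260
p_3 = 32
t_3 = 288
p_4 = 32
q_4 = 88
s_4 = 180
t_4 = 224
a_5 = 392
b_5 = 364
a_6 = 168
b_6 = 176
c_6 = 24
p_7 = 276
a_8 = 76
b_8 = 188
c_8 = 52
s_9 = 336
t_9 = 360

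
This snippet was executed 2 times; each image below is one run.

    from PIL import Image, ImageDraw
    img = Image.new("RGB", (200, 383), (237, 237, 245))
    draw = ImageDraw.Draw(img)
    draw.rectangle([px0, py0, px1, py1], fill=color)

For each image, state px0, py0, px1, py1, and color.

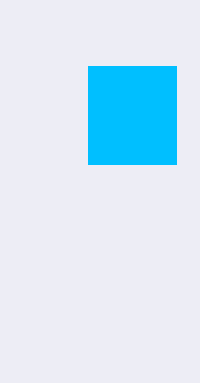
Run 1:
px0 = 88; py0 = 66; px1 = 176; py1 = 164; color = 'deepskyblue'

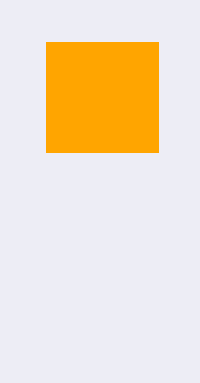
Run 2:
px0 = 46
py0 = 42
px1 = 158
py1 = 152
color = 'orange'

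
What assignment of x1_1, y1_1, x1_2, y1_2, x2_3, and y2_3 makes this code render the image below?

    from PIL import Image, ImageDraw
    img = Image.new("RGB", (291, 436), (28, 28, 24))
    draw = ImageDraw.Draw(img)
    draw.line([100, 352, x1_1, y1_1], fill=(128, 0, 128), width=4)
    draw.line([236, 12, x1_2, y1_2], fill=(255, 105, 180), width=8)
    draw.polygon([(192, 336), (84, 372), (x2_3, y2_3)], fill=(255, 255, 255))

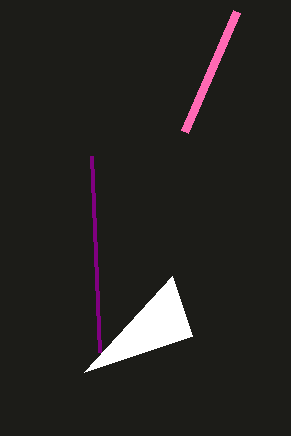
x1_1 = 92, y1_1 = 156, x1_2 = 184, y1_2 = 132, x2_3 = 172, y2_3 = 276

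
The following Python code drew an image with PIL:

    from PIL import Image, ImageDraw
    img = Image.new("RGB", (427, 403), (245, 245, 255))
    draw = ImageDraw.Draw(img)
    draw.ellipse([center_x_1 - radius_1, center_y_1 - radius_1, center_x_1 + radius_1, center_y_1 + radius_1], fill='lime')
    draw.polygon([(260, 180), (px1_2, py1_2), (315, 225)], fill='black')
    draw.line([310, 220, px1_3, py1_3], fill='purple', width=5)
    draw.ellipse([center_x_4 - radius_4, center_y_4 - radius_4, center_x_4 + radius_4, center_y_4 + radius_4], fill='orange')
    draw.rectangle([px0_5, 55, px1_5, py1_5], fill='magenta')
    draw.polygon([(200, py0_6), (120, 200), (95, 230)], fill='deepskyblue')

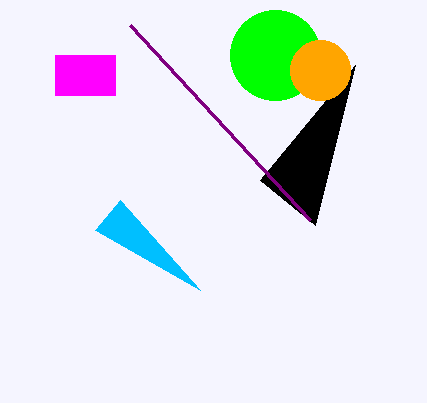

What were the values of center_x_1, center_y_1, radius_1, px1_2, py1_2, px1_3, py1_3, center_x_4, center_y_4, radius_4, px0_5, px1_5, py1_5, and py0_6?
center_x_1 = 275
center_y_1 = 55
radius_1 = 45
px1_2 = 355
py1_2 = 65
px1_3 = 130
py1_3 = 25
center_x_4 = 320
center_y_4 = 70
radius_4 = 30
px0_5 = 55
px1_5 = 115
py1_5 = 95
py0_6 = 290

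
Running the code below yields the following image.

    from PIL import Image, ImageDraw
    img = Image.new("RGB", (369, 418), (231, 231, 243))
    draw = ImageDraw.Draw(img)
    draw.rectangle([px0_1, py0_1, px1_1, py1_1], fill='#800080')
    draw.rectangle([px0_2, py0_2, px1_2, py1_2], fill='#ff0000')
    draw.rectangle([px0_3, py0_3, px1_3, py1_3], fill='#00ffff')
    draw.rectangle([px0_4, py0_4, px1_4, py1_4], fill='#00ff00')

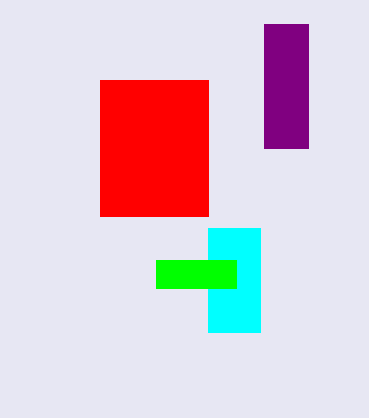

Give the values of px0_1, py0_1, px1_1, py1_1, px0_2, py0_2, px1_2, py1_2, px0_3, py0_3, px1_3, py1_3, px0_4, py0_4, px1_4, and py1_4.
px0_1 = 264, py0_1 = 24, px1_1 = 308, py1_1 = 148, px0_2 = 100, py0_2 = 80, px1_2 = 208, py1_2 = 216, px0_3 = 208, py0_3 = 228, px1_3 = 260, py1_3 = 332, px0_4 = 156, py0_4 = 260, px1_4 = 236, py1_4 = 288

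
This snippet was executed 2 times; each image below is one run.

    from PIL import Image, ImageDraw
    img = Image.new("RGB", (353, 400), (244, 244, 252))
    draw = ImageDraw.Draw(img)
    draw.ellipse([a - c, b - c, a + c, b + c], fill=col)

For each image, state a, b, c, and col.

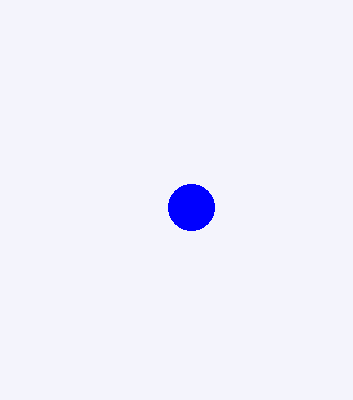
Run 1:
a = 191, b = 207, c = 23, col = 'blue'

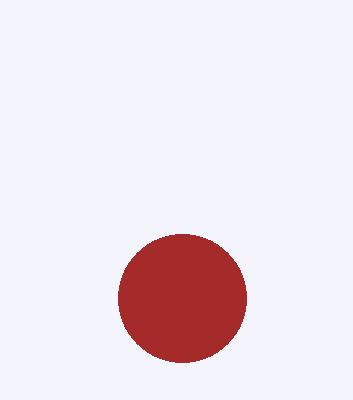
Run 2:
a = 182, b = 298, c = 64, col = 'brown'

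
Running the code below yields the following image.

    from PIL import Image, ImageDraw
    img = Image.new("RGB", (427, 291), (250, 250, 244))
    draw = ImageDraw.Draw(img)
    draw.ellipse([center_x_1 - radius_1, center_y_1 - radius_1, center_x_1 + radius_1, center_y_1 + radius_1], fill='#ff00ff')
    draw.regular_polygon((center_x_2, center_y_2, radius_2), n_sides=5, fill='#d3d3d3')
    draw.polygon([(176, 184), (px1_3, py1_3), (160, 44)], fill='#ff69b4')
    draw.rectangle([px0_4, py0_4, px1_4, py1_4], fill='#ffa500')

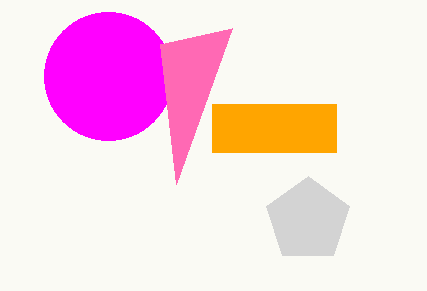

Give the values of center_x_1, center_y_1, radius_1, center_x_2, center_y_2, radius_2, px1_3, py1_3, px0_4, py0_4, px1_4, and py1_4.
center_x_1 = 108
center_y_1 = 76
radius_1 = 64
center_x_2 = 308
center_y_2 = 220
radius_2 = 44
px1_3 = 232
py1_3 = 28
px0_4 = 212
py0_4 = 104
px1_4 = 336
py1_4 = 152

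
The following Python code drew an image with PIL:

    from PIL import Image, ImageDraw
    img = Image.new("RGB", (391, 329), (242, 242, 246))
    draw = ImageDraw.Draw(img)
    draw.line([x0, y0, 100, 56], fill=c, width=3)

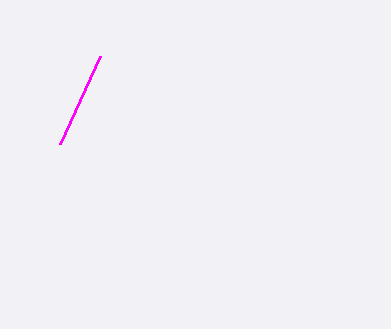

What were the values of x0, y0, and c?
x0 = 60, y0 = 144, c = 'magenta'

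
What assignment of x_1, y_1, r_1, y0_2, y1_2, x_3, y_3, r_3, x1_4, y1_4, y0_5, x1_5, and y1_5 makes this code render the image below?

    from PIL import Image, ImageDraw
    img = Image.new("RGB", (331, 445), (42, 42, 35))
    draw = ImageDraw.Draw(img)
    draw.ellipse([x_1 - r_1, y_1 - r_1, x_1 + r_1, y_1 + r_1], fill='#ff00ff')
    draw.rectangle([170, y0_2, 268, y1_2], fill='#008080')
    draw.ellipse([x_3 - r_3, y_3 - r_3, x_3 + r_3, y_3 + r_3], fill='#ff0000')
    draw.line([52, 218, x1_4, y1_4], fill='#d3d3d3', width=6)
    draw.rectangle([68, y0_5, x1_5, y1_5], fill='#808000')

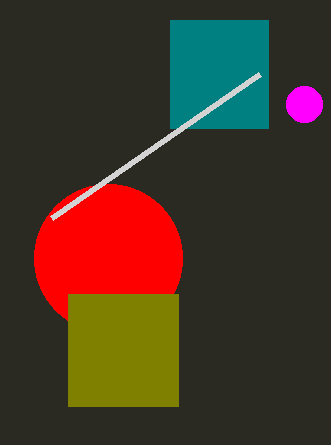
x_1 = 304
y_1 = 104
r_1 = 18
y0_2 = 20
y1_2 = 128
x_3 = 108
y_3 = 258
r_3 = 74
x1_4 = 260
y1_4 = 74
y0_5 = 294
x1_5 = 178
y1_5 = 406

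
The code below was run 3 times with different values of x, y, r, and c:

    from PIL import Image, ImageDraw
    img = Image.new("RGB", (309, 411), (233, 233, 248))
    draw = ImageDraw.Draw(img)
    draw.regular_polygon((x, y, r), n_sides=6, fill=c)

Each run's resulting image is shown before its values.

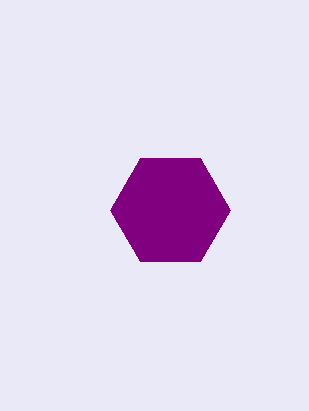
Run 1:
x = 170
y = 210
r = 60
c = 'purple'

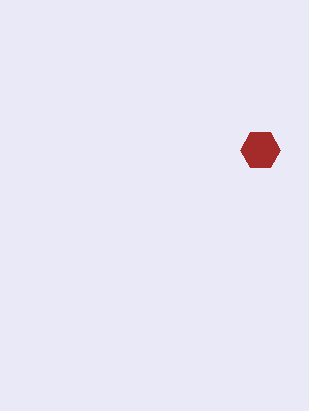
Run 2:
x = 260
y = 150
r = 20
c = 'brown'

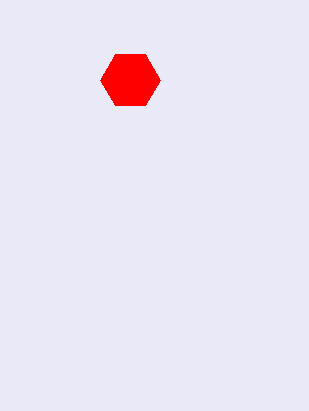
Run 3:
x = 130, y = 80, r = 30, c = 'red'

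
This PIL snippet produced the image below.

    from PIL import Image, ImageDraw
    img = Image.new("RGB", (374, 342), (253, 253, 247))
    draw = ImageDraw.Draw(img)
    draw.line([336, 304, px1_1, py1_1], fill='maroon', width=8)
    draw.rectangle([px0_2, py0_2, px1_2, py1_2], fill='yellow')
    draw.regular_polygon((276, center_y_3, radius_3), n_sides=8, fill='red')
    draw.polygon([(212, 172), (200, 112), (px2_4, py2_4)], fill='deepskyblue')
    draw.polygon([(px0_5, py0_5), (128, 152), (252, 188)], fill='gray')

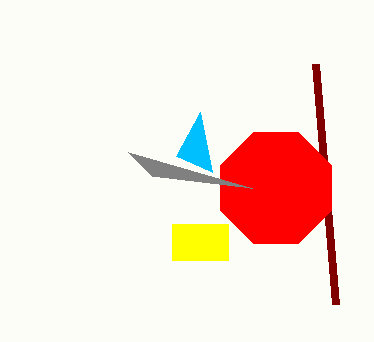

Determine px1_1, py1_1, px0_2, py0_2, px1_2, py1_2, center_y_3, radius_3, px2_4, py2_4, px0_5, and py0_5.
px1_1 = 316
py1_1 = 64
px0_2 = 172
py0_2 = 224
px1_2 = 228
py1_2 = 260
center_y_3 = 188
radius_3 = 60
px2_4 = 176
py2_4 = 156
px0_5 = 152
py0_5 = 176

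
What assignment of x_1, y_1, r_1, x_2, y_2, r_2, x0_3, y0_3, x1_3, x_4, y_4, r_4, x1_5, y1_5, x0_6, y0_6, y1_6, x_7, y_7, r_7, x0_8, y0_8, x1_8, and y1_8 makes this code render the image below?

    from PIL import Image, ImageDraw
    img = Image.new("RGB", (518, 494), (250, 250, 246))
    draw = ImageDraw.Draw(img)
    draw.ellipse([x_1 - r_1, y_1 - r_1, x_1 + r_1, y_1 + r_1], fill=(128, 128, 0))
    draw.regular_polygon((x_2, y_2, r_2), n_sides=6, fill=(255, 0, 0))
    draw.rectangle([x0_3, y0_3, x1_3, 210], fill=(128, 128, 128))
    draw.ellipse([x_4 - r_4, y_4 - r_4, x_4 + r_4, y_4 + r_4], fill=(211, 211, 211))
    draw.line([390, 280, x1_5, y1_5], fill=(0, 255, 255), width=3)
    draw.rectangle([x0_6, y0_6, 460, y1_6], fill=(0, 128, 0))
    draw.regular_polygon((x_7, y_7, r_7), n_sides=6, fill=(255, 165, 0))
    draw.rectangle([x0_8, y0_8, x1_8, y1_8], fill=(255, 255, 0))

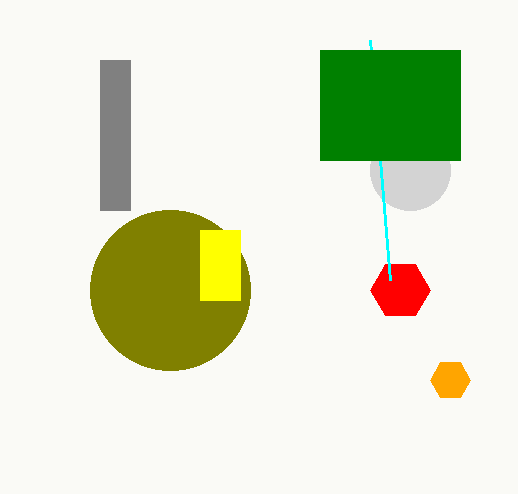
x_1 = 170, y_1 = 290, r_1 = 80, x_2 = 400, y_2 = 290, r_2 = 30, x0_3 = 100, y0_3 = 60, x1_3 = 130, x_4 = 410, y_4 = 170, r_4 = 40, x1_5 = 370, y1_5 = 40, x0_6 = 320, y0_6 = 50, y1_6 = 160, x_7 = 450, y_7 = 380, r_7 = 20, x0_8 = 200, y0_8 = 230, x1_8 = 240, y1_8 = 300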